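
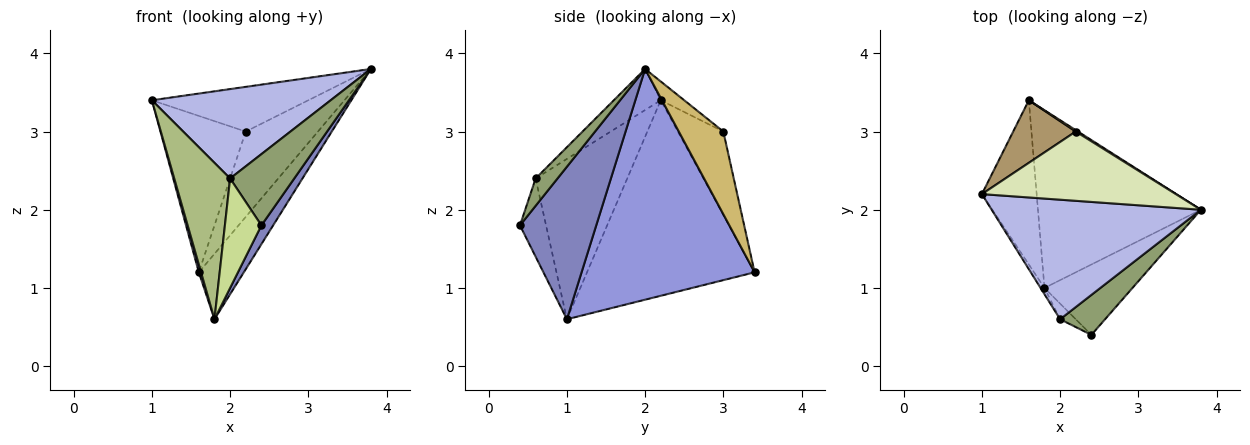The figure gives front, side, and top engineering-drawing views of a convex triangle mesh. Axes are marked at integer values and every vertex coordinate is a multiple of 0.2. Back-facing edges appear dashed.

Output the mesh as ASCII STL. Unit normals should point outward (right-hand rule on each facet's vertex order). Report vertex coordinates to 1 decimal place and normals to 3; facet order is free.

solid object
 facet normal -0.963 -0.013 -0.270
  outer loop
   vertex 1.8 1.0 0.6
   vertex 1.0 2.2 3.4
   vertex 1.6 3.4 1.2
  endloop
 endfacet
 facet normal 0.859 -0.132 -0.495
  outer loop
   vertex 1.8 1.0 0.6
   vertex 3.8 2.0 3.8
   vertex 2.4 0.4 1.8
  endloop
 endfacet
 facet normal 0.799 0.208 -0.564
  outer loop
   vertex 1.8 1.0 0.6
   vertex 1.6 3.4 1.2
   vertex 3.8 2.0 3.8
  endloop
 endfacet
 facet normal -0.155 -0.592 0.791
  outer loop
   vertex 2.0 0.6 2.4
   vertex 3.8 2.0 3.8
   vertex 1.0 2.2 3.4
  endloop
 endfacet
 facet normal 0.285 -0.836 0.469
  outer loop
   vertex 2.0 0.6 2.4
   vertex 2.4 0.4 1.8
   vertex 3.8 2.0 3.8
  endloop
 endfacet
 facet normal -0.854 -0.520 -0.021
  outer loop
   vertex 2.0 0.6 2.4
   vertex 1.0 2.2 3.4
   vertex 1.8 1.0 0.6
  endloop
 endfacet
 facet normal -0.577 -0.808 -0.115
  outer loop
   vertex 2.0 0.6 2.4
   vertex 1.8 1.0 0.6
   vertex 2.4 0.4 1.8
  endloop
 endfacet
 facet normal -0.081 0.540 0.838
  outer loop
   vertex 2.2 3.0 3.0
   vertex 1.0 2.2 3.4
   vertex 3.8 2.0 3.8
  endloop
 endfacet
 facet normal -0.444 0.832 0.333
  outer loop
   vertex 2.2 3.0 3.0
   vertex 1.6 3.4 1.2
   vertex 1.0 2.2 3.4
  endloop
 endfacet
 facet normal 0.525 0.851 0.014
  outer loop
   vertex 2.2 3.0 3.0
   vertex 3.8 2.0 3.8
   vertex 1.6 3.4 1.2
  endloop
 endfacet
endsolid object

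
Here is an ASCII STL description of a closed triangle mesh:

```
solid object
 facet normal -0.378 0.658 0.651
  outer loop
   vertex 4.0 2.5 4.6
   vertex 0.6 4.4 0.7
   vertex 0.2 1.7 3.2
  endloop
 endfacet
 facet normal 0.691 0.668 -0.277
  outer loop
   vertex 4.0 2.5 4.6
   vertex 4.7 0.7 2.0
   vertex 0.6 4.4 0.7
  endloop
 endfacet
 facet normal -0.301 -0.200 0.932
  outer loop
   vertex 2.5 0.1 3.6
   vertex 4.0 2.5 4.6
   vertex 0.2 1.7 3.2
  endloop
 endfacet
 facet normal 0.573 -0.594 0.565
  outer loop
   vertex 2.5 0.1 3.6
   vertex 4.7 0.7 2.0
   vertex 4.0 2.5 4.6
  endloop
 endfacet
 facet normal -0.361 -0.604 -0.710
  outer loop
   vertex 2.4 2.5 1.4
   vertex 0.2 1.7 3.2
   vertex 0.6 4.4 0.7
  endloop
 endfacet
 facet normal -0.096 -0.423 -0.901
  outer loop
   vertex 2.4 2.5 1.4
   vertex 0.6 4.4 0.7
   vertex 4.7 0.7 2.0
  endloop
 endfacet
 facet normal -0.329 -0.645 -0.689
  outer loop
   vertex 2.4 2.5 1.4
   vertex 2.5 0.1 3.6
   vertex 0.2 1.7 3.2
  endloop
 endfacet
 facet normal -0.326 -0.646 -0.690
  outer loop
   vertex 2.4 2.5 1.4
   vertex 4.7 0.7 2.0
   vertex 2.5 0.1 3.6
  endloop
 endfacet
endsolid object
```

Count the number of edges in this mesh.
12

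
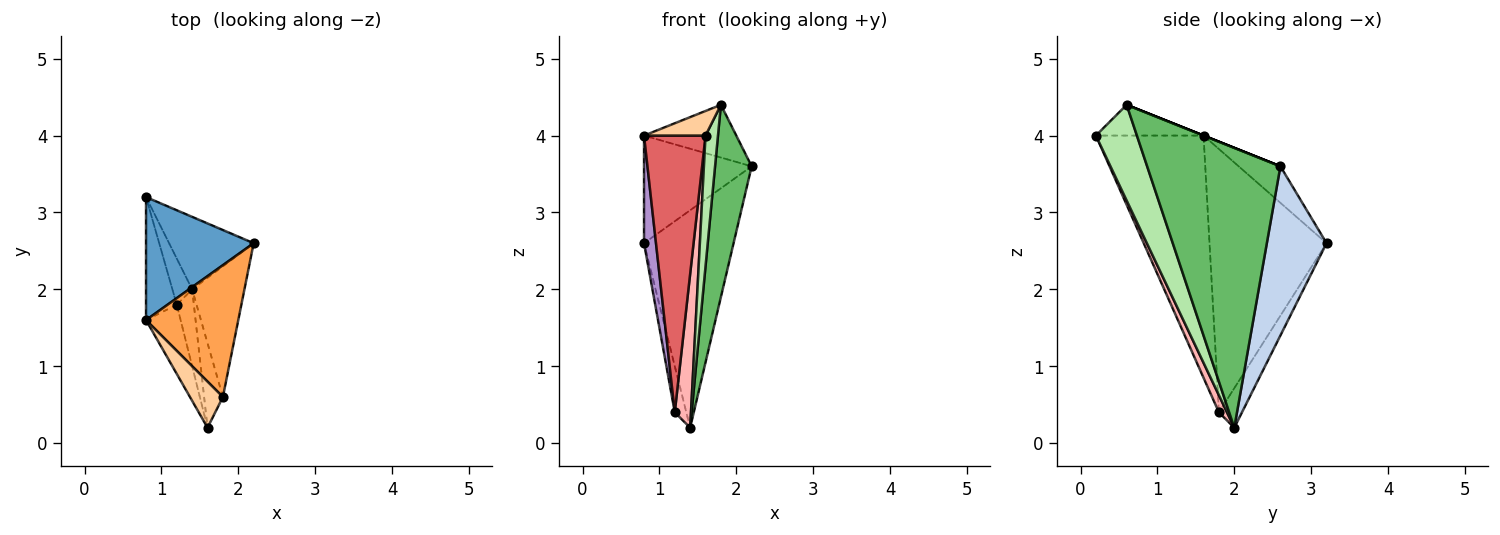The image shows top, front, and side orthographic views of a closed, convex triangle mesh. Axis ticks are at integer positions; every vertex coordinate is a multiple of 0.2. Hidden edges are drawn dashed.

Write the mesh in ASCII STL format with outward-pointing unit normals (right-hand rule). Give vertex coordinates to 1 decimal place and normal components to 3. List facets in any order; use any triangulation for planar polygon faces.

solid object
 facet normal -0.247 0.638 0.729
  outer loop
   vertex 0.8 3.2 2.6
   vertex 0.8 1.6 4.0
   vertex 2.2 2.6 3.6
  endloop
 endfacet
 facet normal 0.535 0.802 -0.267
  outer loop
   vertex 0.8 3.2 2.6
   vertex 2.2 2.6 3.6
   vertex 1.4 2.0 0.2
  endloop
 endfacet
 facet normal 0.000 0.371 0.928
  outer loop
   vertex 1.8 0.6 4.4
   vertex 2.2 2.6 3.6
   vertex 0.8 1.6 4.0
  endloop
 endfacet
 facet normal -0.636 -0.363 0.681
  outer loop
   vertex 1.8 0.6 4.4
   vertex 0.8 1.6 4.0
   vertex 1.6 0.2 4.0
  endloop
 endfacet
 facet normal 0.949 -0.261 -0.177
  outer loop
   vertex 1.8 0.6 4.4
   vertex 1.4 2.0 0.2
   vertex 2.2 2.6 3.6
  endloop
 endfacet
 facet normal 0.940 -0.285 -0.185
  outer loop
   vertex 1.8 0.6 4.4
   vertex 1.6 0.2 4.0
   vertex 1.4 2.0 0.2
  endloop
 endfacet
 facet normal -0.862 -0.492 -0.123
  outer loop
   vertex 1.2 1.8 0.4
   vertex 1.6 0.2 4.0
   vertex 0.8 1.6 4.0
  endloop
 endfacet
 facet normal 0.408 -0.816 -0.408
  outer loop
   vertex 1.2 1.8 0.4
   vertex 1.4 2.0 0.2
   vertex 1.6 0.2 4.0
  endloop
 endfacet
 facet normal -0.988 -0.101 -0.115
  outer loop
   vertex 1.2 1.8 0.4
   vertex 0.8 1.6 4.0
   vertex 0.8 3.2 2.6
  endloop
 endfacet
 facet normal -0.816 0.408 -0.408
  outer loop
   vertex 1.2 1.8 0.4
   vertex 0.8 3.2 2.6
   vertex 1.4 2.0 0.2
  endloop
 endfacet
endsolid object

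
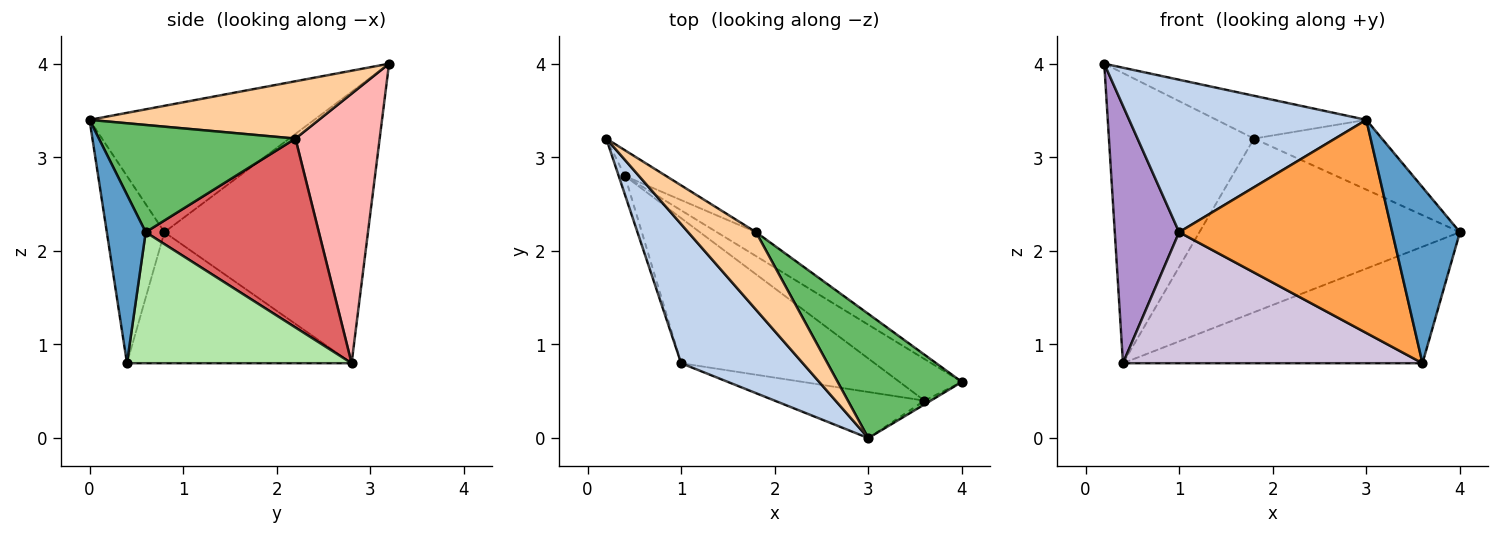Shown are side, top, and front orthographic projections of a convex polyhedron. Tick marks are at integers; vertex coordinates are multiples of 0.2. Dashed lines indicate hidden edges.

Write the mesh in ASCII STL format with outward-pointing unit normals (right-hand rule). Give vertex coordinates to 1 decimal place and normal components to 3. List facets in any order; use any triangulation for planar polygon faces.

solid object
 facet normal 0.498 -0.867 -0.018
  outer loop
   vertex 3.6 0.4 0.8
   vertex 4.0 0.6 2.2
   vertex 3.0 0.0 3.4
  endloop
 endfacet
 facet normal -0.573 -0.605 0.552
  outer loop
   vertex 1.0 0.8 2.2
   vertex 3.0 0.0 3.4
   vertex 0.2 3.2 4.0
  endloop
 endfacet
 facet normal -0.255 -0.945 -0.204
  outer loop
   vertex 1.0 0.8 2.2
   vertex 3.6 0.4 0.8
   vertex 3.0 0.0 3.4
  endloop
 endfacet
 facet normal 0.595 0.388 0.704
  outer loop
   vertex 1.8 2.2 3.2
   vertex 0.2 3.2 4.0
   vertex 3.0 0.0 3.4
  endloop
 endfacet
 facet normal 0.601 0.391 0.697
  outer loop
   vertex 1.8 2.2 3.2
   vertex 3.0 0.0 3.4
   vertex 4.0 0.6 2.2
  endloop
 endfacet
 facet normal 0.577 0.769 -0.275
  outer loop
   vertex 0.4 2.8 0.8
   vertex 4.0 0.6 2.2
   vertex 3.6 0.4 0.8
  endloop
 endfacet
 facet normal 0.550 0.827 -0.114
  outer loop
   vertex 0.4 2.8 0.8
   vertex 1.8 2.2 3.2
   vertex 4.0 0.6 2.2
  endloop
 endfacet
 facet normal 0.501 0.862 -0.076
  outer loop
   vertex 0.4 2.8 0.8
   vertex 0.2 3.2 4.0
   vertex 1.8 2.2 3.2
  endloop
 endfacet
 facet normal -0.953 -0.301 -0.022
  outer loop
   vertex 0.4 2.8 0.8
   vertex 1.0 0.8 2.2
   vertex 0.2 3.2 4.0
  endloop
 endfacet
 facet normal -0.449 -0.599 -0.663
  outer loop
   vertex 0.4 2.8 0.8
   vertex 3.6 0.4 0.8
   vertex 1.0 0.8 2.2
  endloop
 endfacet
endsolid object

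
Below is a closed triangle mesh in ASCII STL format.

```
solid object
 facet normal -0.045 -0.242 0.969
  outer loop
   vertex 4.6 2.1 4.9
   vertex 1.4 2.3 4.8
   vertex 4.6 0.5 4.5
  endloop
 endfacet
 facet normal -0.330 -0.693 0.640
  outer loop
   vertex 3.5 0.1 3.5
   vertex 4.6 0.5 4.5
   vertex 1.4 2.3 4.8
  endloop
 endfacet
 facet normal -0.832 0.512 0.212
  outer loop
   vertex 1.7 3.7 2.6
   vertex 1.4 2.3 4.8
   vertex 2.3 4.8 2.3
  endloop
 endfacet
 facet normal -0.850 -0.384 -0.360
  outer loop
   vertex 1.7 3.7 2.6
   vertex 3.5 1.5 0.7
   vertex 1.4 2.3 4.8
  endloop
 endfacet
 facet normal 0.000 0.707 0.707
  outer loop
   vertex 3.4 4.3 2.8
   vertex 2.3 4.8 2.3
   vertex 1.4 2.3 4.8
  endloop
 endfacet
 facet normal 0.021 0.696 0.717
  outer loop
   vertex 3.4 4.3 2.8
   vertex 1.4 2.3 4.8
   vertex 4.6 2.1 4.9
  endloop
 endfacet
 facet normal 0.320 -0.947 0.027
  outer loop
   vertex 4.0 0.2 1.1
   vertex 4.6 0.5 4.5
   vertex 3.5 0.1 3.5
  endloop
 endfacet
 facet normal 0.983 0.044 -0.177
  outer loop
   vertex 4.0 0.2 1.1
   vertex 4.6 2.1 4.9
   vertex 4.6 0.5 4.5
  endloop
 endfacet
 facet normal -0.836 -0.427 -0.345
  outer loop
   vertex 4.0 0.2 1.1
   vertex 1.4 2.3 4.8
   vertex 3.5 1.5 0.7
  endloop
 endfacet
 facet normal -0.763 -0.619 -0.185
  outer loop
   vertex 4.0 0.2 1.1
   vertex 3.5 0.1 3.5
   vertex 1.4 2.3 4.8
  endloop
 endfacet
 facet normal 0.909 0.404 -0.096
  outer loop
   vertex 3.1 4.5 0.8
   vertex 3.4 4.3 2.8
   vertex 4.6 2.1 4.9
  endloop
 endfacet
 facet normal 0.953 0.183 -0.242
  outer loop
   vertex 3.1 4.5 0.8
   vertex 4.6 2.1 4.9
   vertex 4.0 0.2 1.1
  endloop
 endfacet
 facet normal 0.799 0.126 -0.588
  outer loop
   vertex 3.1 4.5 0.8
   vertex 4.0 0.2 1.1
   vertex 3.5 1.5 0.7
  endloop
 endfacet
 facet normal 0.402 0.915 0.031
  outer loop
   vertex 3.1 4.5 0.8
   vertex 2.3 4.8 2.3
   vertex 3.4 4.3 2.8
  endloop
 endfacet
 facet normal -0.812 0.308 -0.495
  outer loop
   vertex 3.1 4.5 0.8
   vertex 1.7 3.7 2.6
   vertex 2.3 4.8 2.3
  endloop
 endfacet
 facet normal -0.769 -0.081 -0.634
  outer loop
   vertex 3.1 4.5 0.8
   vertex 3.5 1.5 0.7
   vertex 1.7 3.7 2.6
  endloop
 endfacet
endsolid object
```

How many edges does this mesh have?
24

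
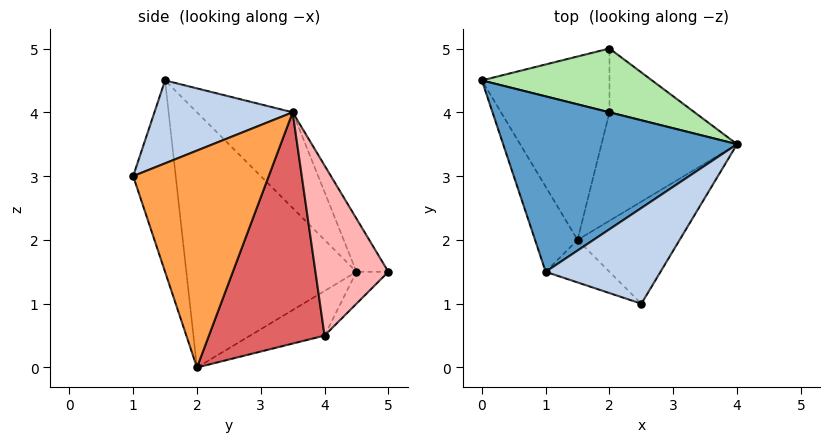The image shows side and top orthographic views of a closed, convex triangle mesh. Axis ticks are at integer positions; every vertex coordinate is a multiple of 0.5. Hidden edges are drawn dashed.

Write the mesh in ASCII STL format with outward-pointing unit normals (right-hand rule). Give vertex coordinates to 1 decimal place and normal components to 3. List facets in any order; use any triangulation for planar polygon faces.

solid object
 facet normal -0.296 0.624 0.723
  outer loop
   vertex 1.0 1.5 4.5
   vertex 4.0 3.5 4.0
   vertex 0.0 4.5 1.5
  endloop
 endfacet
 facet normal 0.485 -0.560 0.672
  outer loop
   vertex 1.0 1.5 4.5
   vertex 2.5 1.0 3.0
   vertex 4.0 3.5 4.0
  endloop
 endfacet
 facet normal 0.848 -0.349 -0.399
  outer loop
   vertex 1.5 2.0 0.0
   vertex 4.0 3.5 4.0
   vertex 2.5 1.0 3.0
  endloop
 endfacet
 facet normal -0.885 -0.442 -0.147
  outer loop
   vertex 1.5 2.0 0.0
   vertex 1.0 1.5 4.5
   vertex 0.0 4.5 1.5
  endloop
 endfacet
 facet normal -0.442 -0.885 -0.147
  outer loop
   vertex 1.5 2.0 0.0
   vertex 2.5 1.0 3.0
   vertex 1.0 1.5 4.5
  endloop
 endfacet
 facet normal -0.192 0.766 0.613
  outer loop
   vertex 2.0 5.0 1.5
   vertex 0.0 4.5 1.5
   vertex 4.0 3.5 4.0
  endloop
 endfacet
 facet normal 0.859 -0.089 -0.504
  outer loop
   vertex 2.0 4.0 0.5
   vertex 4.0 3.5 4.0
   vertex 1.5 2.0 0.0
  endloop
 endfacet
 facet normal 0.816 0.408 -0.408
  outer loop
   vertex 2.0 4.0 0.5
   vertex 2.0 5.0 1.5
   vertex 4.0 3.5 4.0
  endloop
 endfacet
 facet normal -0.362 0.310 -0.879
  outer loop
   vertex 2.0 4.0 0.5
   vertex 1.5 2.0 0.0
   vertex 0.0 4.5 1.5
  endloop
 endfacet
 facet normal -0.174 0.696 -0.696
  outer loop
   vertex 2.0 4.0 0.5
   vertex 0.0 4.5 1.5
   vertex 2.0 5.0 1.5
  endloop
 endfacet
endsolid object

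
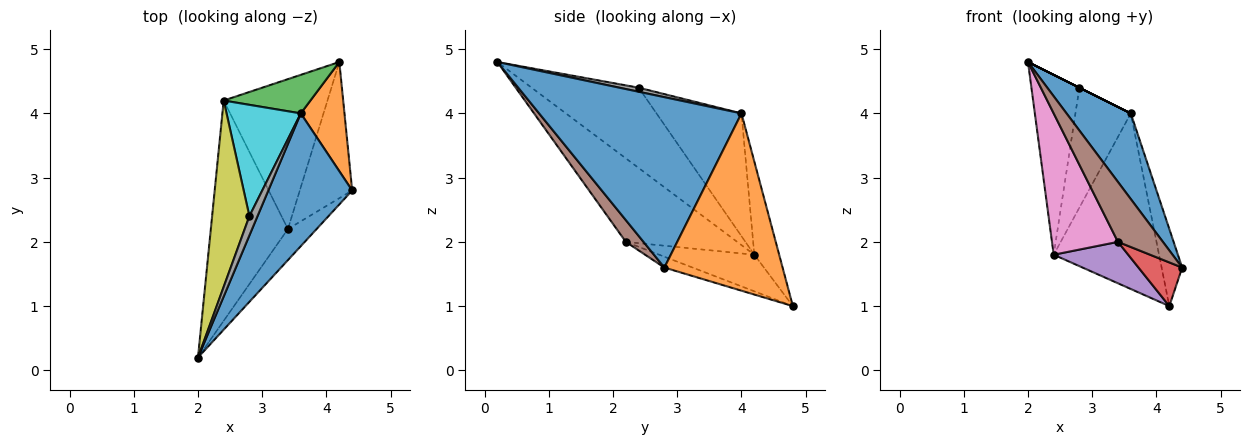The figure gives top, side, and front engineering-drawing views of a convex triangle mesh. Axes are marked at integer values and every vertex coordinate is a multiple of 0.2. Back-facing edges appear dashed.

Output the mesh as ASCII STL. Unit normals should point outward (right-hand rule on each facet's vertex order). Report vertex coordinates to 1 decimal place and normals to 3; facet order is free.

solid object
 facet normal 0.863 -0.274 0.425
  outer loop
   vertex 3.6 4.0 4.0
   vertex 2.0 0.2 4.8
   vertex 4.4 2.8 1.6
  endloop
 endfacet
 facet normal 0.957 0.167 0.236
  outer loop
   vertex 3.6 4.0 4.0
   vertex 4.4 2.8 1.6
   vertex 4.2 4.8 1.0
  endloop
 endfacet
 facet normal -0.224 0.952 0.209
  outer loop
   vertex 2.4 4.2 1.8
   vertex 3.6 4.0 4.0
   vertex 4.2 4.8 1.0
  endloop
 endfacet
 facet normal -0.194 -0.300 -0.934
  outer loop
   vertex 3.4 2.2 2.0
   vertex 4.2 4.8 1.0
   vertex 4.4 2.8 1.6
  endloop
 endfacet
 facet normal -0.322 -0.252 -0.913
  outer loop
   vertex 3.4 2.2 2.0
   vertex 2.4 4.2 1.8
   vertex 4.2 4.8 1.0
  endloop
 endfacet
 facet normal 0.329 -0.838 -0.434
  outer loop
   vertex 3.4 2.2 2.0
   vertex 4.4 2.8 1.6
   vertex 2.0 0.2 4.8
  endloop
 endfacet
 facet normal -0.674 -0.399 -0.622
  outer loop
   vertex 3.4 2.2 2.0
   vertex 2.0 0.2 4.8
   vertex 2.4 4.2 1.8
  endloop
 endfacet
 facet normal 0.447 0.000 0.894
  outer loop
   vertex 2.8 2.4 4.4
   vertex 2.0 0.2 4.8
   vertex 3.6 4.0 4.0
  endloop
 endfacet
 facet normal -0.840 0.376 0.390
  outer loop
   vertex 2.8 2.4 4.4
   vertex 2.4 4.2 1.8
   vertex 2.0 0.2 4.8
  endloop
 endfacet
 facet normal -0.748 0.487 0.452
  outer loop
   vertex 2.8 2.4 4.4
   vertex 3.6 4.0 4.0
   vertex 2.4 4.2 1.8
  endloop
 endfacet
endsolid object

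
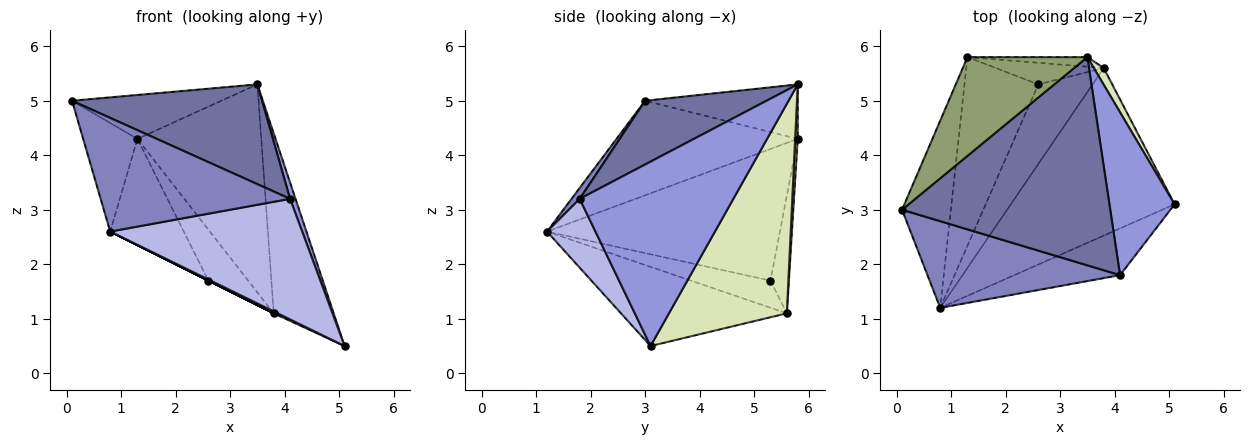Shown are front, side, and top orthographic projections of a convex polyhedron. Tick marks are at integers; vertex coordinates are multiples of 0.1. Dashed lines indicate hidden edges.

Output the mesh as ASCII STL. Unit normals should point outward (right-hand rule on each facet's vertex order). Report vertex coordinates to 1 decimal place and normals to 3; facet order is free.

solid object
 facet normal 0.266 -0.416 0.869
  outer loop
   vertex 4.1 1.8 3.2
   vertex 3.5 5.8 5.3
   vertex 0.1 3.0 5.0
  endloop
 endfacet
 facet normal 0.034 -0.795 0.606
  outer loop
   vertex 4.1 1.8 3.2
   vertex 0.1 3.0 5.0
   vertex 0.8 1.2 2.6
  endloop
 endfacet
 facet normal 0.942 -0.033 0.333
  outer loop
   vertex 4.1 1.8 3.2
   vertex 5.1 3.1 0.5
   vertex 3.5 5.8 5.3
  endloop
 endfacet
 facet normal 0.229 -0.908 -0.352
  outer loop
   vertex 4.1 1.8 3.2
   vertex 0.8 1.2 2.6
   vertex 5.1 3.1 0.5
  endloop
 endfacet
 facet normal -0.384 0.375 0.844
  outer loop
   vertex 1.3 5.8 4.3
   vertex 0.1 3.0 5.0
   vertex 3.5 5.8 5.3
  endloop
 endfacet
 facet normal -0.859 0.257 -0.443
  outer loop
   vertex 1.3 5.8 4.3
   vertex 0.8 1.2 2.6
   vertex 0.1 3.0 5.0
  endloop
 endfacet
 facet normal -0.841 0.266 -0.472
  outer loop
   vertex 1.3 5.8 4.3
   vertex 2.6 5.3 1.7
   vertex 0.8 1.2 2.6
  endloop
 endfacet
 facet normal 0.891 0.453 0.042
  outer loop
   vertex 3.8 5.6 1.1
   vertex 3.5 5.8 5.3
   vertex 5.1 3.1 0.5
  endloop
 endfacet
 facet normal -0.435 -0.010 -0.900
  outer loop
   vertex 3.8 5.6 1.1
   vertex 5.1 3.1 0.5
   vertex 0.8 1.2 2.6
  endloop
 endfacet
 facet normal -0.447 0.000 -0.894
  outer loop
   vertex 3.8 5.6 1.1
   vertex 0.8 1.2 2.6
   vertex 2.6 5.3 1.7
  endloop
 endfacet
 facet normal 0.021 0.999 -0.046
  outer loop
   vertex 3.8 5.6 1.1
   vertex 1.3 5.8 4.3
   vertex 3.5 5.8 5.3
  endloop
 endfacet
 facet normal -0.391 0.848 -0.359
  outer loop
   vertex 3.8 5.6 1.1
   vertex 2.6 5.3 1.7
   vertex 1.3 5.8 4.3
  endloop
 endfacet
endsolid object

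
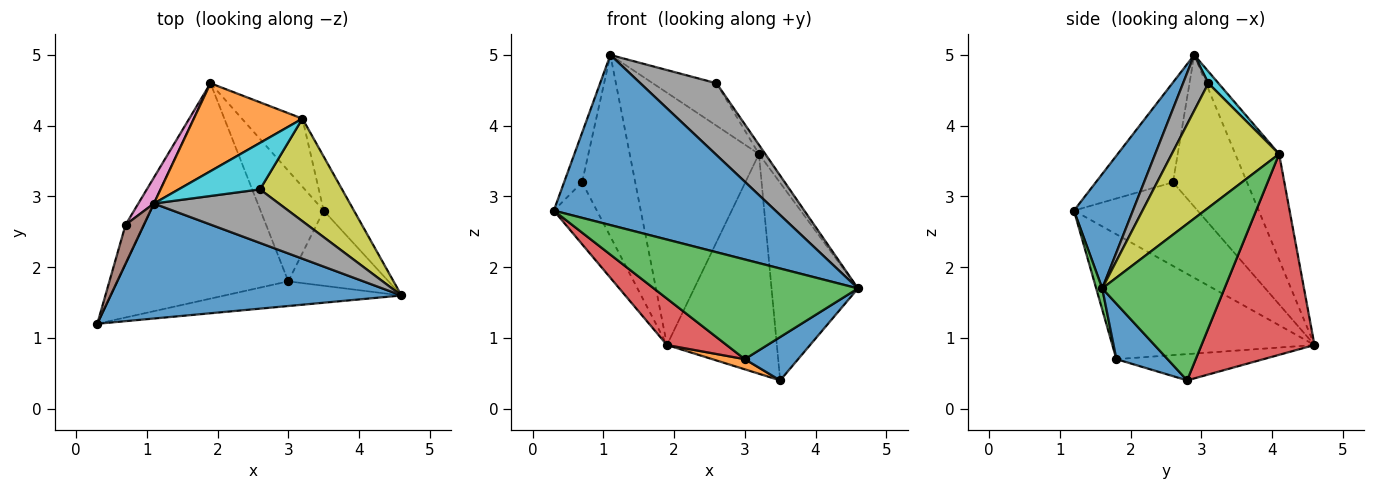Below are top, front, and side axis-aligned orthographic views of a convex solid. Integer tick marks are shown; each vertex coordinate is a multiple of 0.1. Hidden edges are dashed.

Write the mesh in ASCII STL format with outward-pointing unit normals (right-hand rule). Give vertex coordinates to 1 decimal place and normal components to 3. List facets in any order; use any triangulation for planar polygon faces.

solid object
 facet normal 0.215 -0.809 0.547
  outer loop
   vertex 1.1 2.9 5.0
   vertex 0.3 1.2 2.8
   vertex 4.6 1.6 1.7
  endloop
 endfacet
 facet normal -0.305 0.899 0.313
  outer loop
   vertex 3.2 4.1 3.6
   vertex 1.9 4.6 0.9
   vertex 1.1 2.9 5.0
  endloop
 endfacet
 facet normal 0.029 -0.970 -0.240
  outer loop
   vertex 3.0 1.8 0.7
   vertex 4.6 1.6 1.7
   vertex 0.3 1.2 2.8
  endloop
 endfacet
 facet normal -0.581 -0.171 -0.796
  outer loop
   vertex 3.0 1.8 0.7
   vertex 0.3 1.2 2.8
   vertex 1.9 4.6 0.9
  endloop
 endfacet
 facet normal -0.925 0.322 -0.202
  outer loop
   vertex 0.7 2.6 3.2
   vertex 1.9 4.6 0.9
   vertex 0.3 1.2 2.8
  endloop
 endfacet
 facet normal -0.959 0.224 0.176
  outer loop
   vertex 0.7 2.6 3.2
   vertex 0.3 1.2 2.8
   vertex 1.1 2.9 5.0
  endloop
 endfacet
 facet normal -0.810 0.581 0.083
  outer loop
   vertex 0.7 2.6 3.2
   vertex 1.1 2.9 5.0
   vertex 1.9 4.6 0.9
  endloop
 endfacet
 facet normal 0.257 -0.774 0.578
  outer loop
   vertex 2.6 3.1 4.6
   vertex 1.1 2.9 5.0
   vertex 4.6 1.6 1.7
  endloop
 endfacet
 facet normal 0.834 0.049 0.550
  outer loop
   vertex 2.6 3.1 4.6
   vertex 4.6 1.6 1.7
   vertex 3.2 4.1 3.6
  endloop
 endfacet
 facet normal 0.106 0.670 0.734
  outer loop
   vertex 2.6 3.1 4.6
   vertex 3.2 4.1 3.6
   vertex 1.1 2.9 5.0
  endloop
 endfacet
 facet normal 0.432 -0.450 -0.781
  outer loop
   vertex 3.5 2.8 0.4
   vertex 4.6 1.6 1.7
   vertex 3.0 1.8 0.7
  endloop
 endfacet
 facet normal -0.383 -0.085 -0.920
  outer loop
   vertex 3.5 2.8 0.4
   vertex 3.0 1.8 0.7
   vertex 1.9 4.6 0.9
  endloop
 endfacet
 facet normal 0.807 0.570 -0.156
  outer loop
   vertex 3.5 2.8 0.4
   vertex 3.2 4.1 3.6
   vertex 4.6 1.6 1.7
  endloop
 endfacet
 facet normal 0.701 0.681 -0.211
  outer loop
   vertex 3.5 2.8 0.4
   vertex 1.9 4.6 0.9
   vertex 3.2 4.1 3.6
  endloop
 endfacet
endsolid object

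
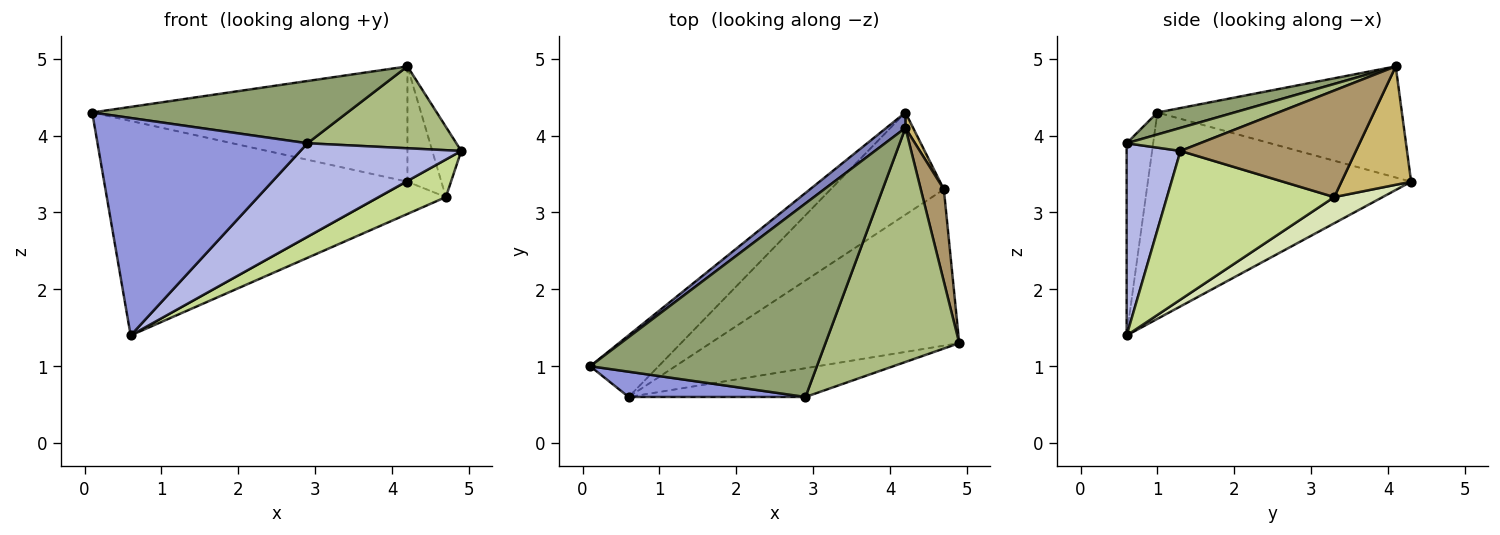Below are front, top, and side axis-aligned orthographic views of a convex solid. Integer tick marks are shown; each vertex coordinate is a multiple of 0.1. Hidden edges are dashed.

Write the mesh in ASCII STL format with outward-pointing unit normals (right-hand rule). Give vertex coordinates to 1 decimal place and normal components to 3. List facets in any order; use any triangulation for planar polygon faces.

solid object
 facet normal -0.641 0.738 -0.212
  outer loop
   vertex 0.6 0.6 1.4
   vertex 0.1 1.0 4.3
   vertex 4.2 4.3 3.4
  endloop
 endfacet
 facet normal -0.609 0.786 0.105
  outer loop
   vertex 4.2 4.1 4.9
   vertex 4.2 4.3 3.4
   vertex 0.1 1.0 4.3
  endloop
 endfacet
 facet normal -0.124 -0.986 0.114
  outer loop
   vertex 2.9 0.6 3.9
   vertex 0.1 1.0 4.3
   vertex 0.6 0.6 1.4
  endloop
 endfacet
 facet normal 0.305 -0.910 -0.280
  outer loop
   vertex 2.9 0.6 3.9
   vertex 0.6 0.6 1.4
   vertex 4.9 1.3 3.8
  endloop
 endfacet
 facet normal 0.092 -0.305 0.948
  outer loop
   vertex 2.9 0.6 3.9
   vertex 4.2 4.1 4.9
   vertex 0.1 1.0 4.3
  endloop
 endfacet
 facet normal 0.161 -0.326 0.932
  outer loop
   vertex 2.9 0.6 3.9
   vertex 4.9 1.3 3.8
   vertex 4.2 4.1 4.9
  endloop
 endfacet
 facet normal 0.502 -0.202 -0.841
  outer loop
   vertex 4.7 3.3 3.2
   vertex 4.9 1.3 3.8
   vertex 0.6 0.6 1.4
  endloop
 endfacet
 facet normal 0.215 0.294 -0.931
  outer loop
   vertex 4.7 3.3 3.2
   vertex 0.6 0.6 1.4
   vertex 4.2 4.3 3.4
  endloop
 endfacet
 facet normal 0.965 0.159 0.209
  outer loop
   vertex 4.7 3.3 3.2
   vertex 4.2 4.1 4.9
   vertex 4.9 1.3 3.8
  endloop
 endfacet
 facet normal 0.898 0.437 0.058
  outer loop
   vertex 4.7 3.3 3.2
   vertex 4.2 4.3 3.4
   vertex 4.2 4.1 4.9
  endloop
 endfacet
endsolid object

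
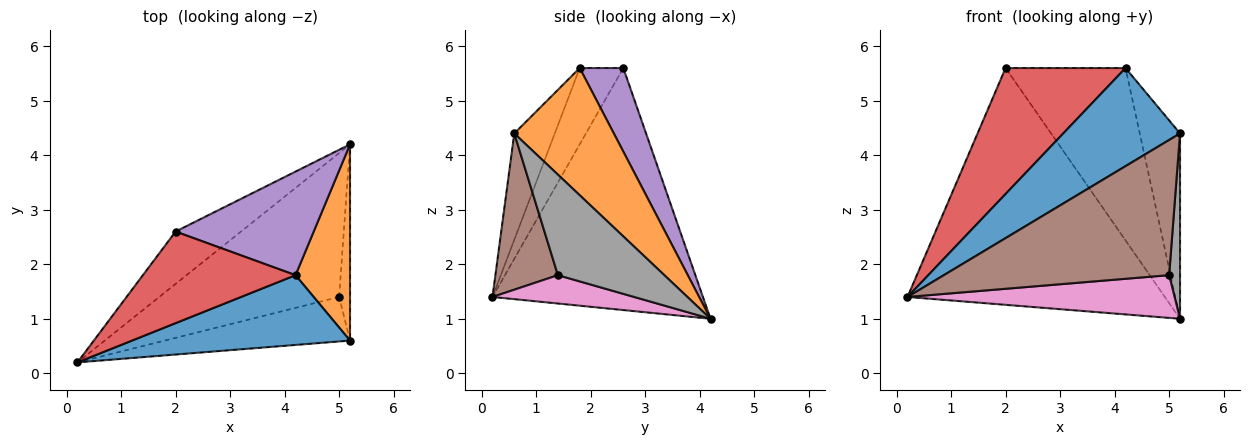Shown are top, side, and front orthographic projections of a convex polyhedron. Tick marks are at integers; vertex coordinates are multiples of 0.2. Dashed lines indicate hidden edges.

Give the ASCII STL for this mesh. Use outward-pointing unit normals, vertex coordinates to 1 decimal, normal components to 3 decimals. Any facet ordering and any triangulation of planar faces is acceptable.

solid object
 facet normal -0.272 -0.784 0.558
  outer loop
   vertex 4.2 1.8 5.6
   vertex 0.2 0.2 1.4
   vertex 5.2 0.6 4.4
  endloop
 endfacet
 facet normal 0.861 0.349 0.369
  outer loop
   vertex 4.2 1.8 5.6
   vertex 5.2 0.6 4.4
   vertex 5.2 4.2 1.0
  endloop
 endfacet
 facet normal -0.624 0.763 -0.169
  outer loop
   vertex 2.0 2.6 5.6
   vertex 5.2 4.2 1.0
   vertex 0.2 0.2 1.4
  endloop
 endfacet
 facet normal -0.282 -0.776 0.564
  outer loop
   vertex 2.0 2.6 5.6
   vertex 0.2 0.2 1.4
   vertex 4.2 1.8 5.6
  endloop
 endfacet
 facet normal 0.298 0.818 0.492
  outer loop
   vertex 2.0 2.6 5.6
   vertex 4.2 1.8 5.6
   vertex 5.2 4.2 1.0
  endloop
 endfacet
 facet normal 0.255 -0.919 -0.302
  outer loop
   vertex 5.0 1.4 1.8
   vertex 5.2 0.6 4.4
   vertex 0.2 0.2 1.4
  endloop
 endfacet
 facet normal 0.149 -0.281 -0.948
  outer loop
   vertex 5.0 1.4 1.8
   vertex 0.2 0.2 1.4
   vertex 5.2 4.2 1.0
  endloop
 endfacet
 facet normal 0.989 -0.101 -0.107
  outer loop
   vertex 5.0 1.4 1.8
   vertex 5.2 4.2 1.0
   vertex 5.2 0.6 4.4
  endloop
 endfacet
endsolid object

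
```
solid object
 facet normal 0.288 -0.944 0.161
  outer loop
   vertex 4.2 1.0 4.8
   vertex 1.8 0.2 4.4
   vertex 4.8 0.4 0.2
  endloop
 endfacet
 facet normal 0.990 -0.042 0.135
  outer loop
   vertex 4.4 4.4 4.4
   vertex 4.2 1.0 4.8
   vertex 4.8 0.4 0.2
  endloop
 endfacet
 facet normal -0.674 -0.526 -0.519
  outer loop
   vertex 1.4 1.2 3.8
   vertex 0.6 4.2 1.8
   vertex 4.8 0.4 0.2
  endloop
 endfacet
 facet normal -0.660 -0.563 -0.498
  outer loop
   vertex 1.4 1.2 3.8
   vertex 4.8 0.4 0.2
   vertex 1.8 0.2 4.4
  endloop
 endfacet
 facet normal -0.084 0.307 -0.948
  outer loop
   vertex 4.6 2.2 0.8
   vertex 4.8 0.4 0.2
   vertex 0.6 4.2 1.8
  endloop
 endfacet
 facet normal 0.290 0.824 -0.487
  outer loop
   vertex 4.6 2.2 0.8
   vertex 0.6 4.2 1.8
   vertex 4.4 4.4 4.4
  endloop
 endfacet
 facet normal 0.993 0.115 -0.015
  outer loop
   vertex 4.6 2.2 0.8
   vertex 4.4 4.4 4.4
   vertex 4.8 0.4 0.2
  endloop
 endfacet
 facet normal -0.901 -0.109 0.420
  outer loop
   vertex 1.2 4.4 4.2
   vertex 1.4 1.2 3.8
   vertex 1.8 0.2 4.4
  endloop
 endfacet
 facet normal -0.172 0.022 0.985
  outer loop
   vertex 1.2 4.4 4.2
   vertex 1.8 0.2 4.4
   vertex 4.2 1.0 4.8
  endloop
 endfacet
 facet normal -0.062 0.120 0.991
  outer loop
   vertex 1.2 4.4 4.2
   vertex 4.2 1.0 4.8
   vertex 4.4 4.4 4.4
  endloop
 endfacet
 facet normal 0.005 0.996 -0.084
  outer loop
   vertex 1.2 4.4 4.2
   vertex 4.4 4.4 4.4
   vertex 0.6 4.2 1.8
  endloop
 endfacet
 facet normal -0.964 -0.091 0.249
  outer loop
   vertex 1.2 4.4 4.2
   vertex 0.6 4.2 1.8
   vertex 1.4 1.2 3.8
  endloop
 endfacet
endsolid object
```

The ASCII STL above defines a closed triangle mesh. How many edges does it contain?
18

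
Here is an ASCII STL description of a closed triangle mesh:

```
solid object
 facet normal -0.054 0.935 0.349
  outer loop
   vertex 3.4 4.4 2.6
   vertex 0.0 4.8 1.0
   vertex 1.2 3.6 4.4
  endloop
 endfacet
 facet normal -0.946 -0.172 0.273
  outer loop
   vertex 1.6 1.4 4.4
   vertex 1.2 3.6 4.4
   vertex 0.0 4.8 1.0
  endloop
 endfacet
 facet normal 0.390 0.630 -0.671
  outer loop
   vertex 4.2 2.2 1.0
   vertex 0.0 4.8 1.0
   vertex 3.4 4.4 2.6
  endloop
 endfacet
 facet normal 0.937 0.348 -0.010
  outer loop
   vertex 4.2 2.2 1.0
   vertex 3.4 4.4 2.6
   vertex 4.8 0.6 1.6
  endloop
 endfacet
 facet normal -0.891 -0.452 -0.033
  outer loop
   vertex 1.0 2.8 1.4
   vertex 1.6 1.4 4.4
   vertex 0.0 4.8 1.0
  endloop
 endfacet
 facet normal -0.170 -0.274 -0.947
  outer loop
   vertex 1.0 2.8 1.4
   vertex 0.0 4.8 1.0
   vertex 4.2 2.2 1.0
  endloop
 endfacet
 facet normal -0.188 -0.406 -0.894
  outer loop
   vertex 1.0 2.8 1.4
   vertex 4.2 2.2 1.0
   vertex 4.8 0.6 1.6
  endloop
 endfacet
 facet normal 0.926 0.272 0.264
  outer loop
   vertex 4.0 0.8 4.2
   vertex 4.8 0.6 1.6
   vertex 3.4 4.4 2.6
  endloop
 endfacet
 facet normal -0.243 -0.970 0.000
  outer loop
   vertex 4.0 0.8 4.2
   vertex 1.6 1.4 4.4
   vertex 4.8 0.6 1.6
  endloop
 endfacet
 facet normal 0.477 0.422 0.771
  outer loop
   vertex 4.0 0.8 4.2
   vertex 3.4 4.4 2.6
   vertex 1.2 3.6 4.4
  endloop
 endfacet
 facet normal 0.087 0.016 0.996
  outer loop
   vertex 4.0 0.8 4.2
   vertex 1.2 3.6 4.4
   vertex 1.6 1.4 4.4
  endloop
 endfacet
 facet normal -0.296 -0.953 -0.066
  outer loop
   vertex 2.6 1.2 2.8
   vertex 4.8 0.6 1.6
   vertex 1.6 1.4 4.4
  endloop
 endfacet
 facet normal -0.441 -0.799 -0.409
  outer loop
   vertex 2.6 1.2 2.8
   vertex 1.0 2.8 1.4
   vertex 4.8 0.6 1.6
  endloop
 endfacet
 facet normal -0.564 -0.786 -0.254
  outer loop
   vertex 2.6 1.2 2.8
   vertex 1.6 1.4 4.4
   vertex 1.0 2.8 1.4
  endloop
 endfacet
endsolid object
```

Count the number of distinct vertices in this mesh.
9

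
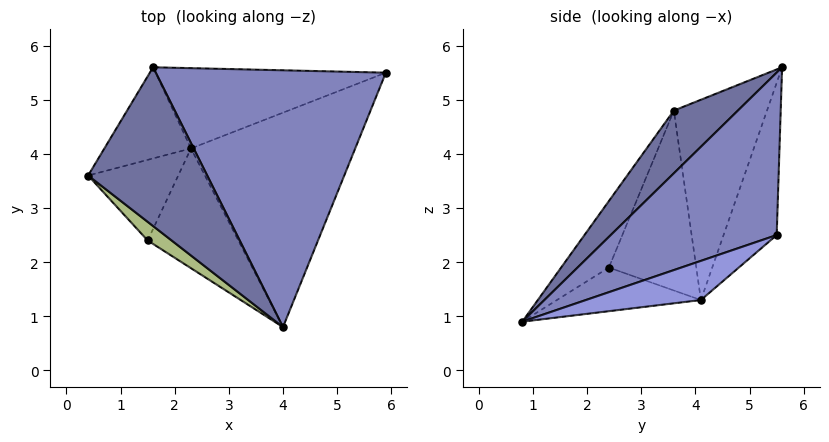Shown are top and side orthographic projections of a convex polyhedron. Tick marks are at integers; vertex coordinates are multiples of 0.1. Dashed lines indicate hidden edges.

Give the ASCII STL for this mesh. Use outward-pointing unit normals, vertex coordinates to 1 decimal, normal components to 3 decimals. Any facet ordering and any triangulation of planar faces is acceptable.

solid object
 facet normal 0.394 -0.535 0.747
  outer loop
   vertex 1.6 5.6 5.6
   vertex 0.4 3.6 4.8
   vertex 4.0 0.8 0.9
  endloop
 endfacet
 facet normal 0.514 -0.455 0.727
  outer loop
   vertex 1.6 5.6 5.6
   vertex 4.0 0.8 0.9
   vertex 5.9 5.5 2.5
  endloop
 endfacet
 facet normal 0.226 0.231 -0.946
  outer loop
   vertex 2.3 4.1 1.3
   vertex 5.9 5.5 2.5
   vertex 4.0 0.8 0.9
  endloop
 endfacet
 facet normal -0.749 0.579 -0.324
  outer loop
   vertex 2.3 4.1 1.3
   vertex 0.4 3.6 4.8
   vertex 1.6 5.6 5.6
  endloop
 endfacet
 facet normal -0.234 0.905 -0.354
  outer loop
   vertex 2.3 4.1 1.3
   vertex 1.6 5.6 5.6
   vertex 5.9 5.5 2.5
  endloop
 endfacet
 facet normal -0.481 -0.860 0.173
  outer loop
   vertex 1.5 2.4 1.9
   vertex 4.0 0.8 0.9
   vertex 0.4 3.6 4.8
  endloop
 endfacet
 facet normal -0.865 0.254 -0.433
  outer loop
   vertex 1.5 2.4 1.9
   vertex 0.4 3.6 4.8
   vertex 2.3 4.1 1.3
  endloop
 endfacet
 facet normal -0.431 -0.113 -0.895
  outer loop
   vertex 1.5 2.4 1.9
   vertex 2.3 4.1 1.3
   vertex 4.0 0.8 0.9
  endloop
 endfacet
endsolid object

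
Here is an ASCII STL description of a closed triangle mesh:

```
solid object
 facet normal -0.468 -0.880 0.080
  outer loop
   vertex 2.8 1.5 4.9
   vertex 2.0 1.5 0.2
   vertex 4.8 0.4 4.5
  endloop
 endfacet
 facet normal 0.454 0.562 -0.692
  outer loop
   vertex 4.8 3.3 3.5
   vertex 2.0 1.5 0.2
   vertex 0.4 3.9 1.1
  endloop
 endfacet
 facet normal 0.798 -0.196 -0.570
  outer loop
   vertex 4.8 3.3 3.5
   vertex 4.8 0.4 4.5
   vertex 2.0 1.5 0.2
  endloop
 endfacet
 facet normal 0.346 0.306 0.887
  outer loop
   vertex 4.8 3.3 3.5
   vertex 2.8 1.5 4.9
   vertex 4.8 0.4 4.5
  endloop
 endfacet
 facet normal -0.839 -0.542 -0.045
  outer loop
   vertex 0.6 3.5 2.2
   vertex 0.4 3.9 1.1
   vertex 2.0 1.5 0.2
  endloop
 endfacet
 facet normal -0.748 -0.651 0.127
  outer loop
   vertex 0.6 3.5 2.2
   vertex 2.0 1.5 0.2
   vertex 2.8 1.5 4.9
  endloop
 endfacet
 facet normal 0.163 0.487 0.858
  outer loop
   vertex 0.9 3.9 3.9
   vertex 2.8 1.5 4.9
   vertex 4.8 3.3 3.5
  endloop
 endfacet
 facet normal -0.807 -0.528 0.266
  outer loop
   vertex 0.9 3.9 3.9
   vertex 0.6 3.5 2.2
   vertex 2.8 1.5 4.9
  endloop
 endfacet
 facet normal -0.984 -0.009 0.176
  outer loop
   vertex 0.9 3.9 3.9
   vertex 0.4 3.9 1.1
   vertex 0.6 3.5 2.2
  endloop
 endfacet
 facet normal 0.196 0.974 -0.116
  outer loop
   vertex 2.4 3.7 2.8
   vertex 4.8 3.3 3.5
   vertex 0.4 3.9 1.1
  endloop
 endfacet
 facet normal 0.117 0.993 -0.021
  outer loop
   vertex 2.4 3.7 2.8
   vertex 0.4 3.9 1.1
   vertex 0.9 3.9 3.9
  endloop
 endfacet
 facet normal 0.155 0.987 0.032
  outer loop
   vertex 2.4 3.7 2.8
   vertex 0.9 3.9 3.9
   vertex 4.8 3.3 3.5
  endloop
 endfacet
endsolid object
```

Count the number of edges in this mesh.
18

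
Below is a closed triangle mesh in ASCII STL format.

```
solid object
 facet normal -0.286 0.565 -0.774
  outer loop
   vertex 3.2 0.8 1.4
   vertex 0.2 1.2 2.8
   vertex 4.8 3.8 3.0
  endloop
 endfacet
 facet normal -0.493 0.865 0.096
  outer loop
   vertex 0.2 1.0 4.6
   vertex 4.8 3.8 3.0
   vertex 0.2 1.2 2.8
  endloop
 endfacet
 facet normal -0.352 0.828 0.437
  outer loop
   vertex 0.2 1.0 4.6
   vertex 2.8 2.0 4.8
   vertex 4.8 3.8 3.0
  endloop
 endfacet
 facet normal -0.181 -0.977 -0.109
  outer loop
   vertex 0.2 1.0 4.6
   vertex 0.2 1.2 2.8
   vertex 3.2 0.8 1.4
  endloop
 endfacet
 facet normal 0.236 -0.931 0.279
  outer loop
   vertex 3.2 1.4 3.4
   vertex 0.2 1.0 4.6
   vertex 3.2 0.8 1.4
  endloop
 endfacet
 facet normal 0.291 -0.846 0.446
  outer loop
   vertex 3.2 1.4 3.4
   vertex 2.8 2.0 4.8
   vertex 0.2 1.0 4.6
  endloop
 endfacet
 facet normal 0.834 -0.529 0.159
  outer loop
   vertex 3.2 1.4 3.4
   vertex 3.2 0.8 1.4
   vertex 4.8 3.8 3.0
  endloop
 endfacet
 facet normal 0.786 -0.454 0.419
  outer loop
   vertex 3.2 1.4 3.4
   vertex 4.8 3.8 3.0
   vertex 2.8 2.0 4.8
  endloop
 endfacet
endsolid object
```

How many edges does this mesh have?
12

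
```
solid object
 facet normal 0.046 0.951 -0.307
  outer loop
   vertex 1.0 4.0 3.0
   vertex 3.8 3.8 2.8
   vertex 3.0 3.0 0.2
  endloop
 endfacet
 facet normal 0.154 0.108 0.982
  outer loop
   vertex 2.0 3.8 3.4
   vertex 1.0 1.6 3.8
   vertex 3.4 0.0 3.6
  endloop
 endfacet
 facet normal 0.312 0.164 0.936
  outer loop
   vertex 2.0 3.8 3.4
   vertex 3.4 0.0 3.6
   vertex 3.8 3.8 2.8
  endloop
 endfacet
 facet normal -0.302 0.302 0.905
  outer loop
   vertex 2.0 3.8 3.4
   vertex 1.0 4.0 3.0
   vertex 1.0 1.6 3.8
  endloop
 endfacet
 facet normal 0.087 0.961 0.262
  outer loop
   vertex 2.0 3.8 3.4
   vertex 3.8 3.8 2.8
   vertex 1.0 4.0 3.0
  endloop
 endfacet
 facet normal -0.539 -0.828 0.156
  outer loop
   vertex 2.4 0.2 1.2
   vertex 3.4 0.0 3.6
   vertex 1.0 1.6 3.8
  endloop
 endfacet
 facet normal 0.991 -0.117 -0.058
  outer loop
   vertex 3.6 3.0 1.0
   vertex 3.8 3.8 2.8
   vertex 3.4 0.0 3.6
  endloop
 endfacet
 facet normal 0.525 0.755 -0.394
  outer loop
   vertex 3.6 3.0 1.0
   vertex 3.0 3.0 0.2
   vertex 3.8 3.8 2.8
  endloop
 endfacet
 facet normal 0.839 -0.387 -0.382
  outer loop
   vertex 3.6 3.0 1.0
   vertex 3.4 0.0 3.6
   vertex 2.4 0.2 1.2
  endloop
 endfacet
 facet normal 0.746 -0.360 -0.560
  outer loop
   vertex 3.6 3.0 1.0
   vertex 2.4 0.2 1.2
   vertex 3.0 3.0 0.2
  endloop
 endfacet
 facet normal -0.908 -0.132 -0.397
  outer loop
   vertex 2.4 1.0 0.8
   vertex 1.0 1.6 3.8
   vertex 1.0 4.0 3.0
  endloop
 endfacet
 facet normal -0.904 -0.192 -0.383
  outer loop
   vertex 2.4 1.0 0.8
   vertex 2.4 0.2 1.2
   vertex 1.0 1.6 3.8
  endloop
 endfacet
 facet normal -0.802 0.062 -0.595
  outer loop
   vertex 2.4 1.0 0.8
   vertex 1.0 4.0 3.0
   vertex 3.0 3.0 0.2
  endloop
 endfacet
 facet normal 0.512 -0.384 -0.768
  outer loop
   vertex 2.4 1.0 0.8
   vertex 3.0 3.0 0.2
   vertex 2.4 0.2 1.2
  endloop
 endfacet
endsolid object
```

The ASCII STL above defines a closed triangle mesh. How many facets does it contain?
14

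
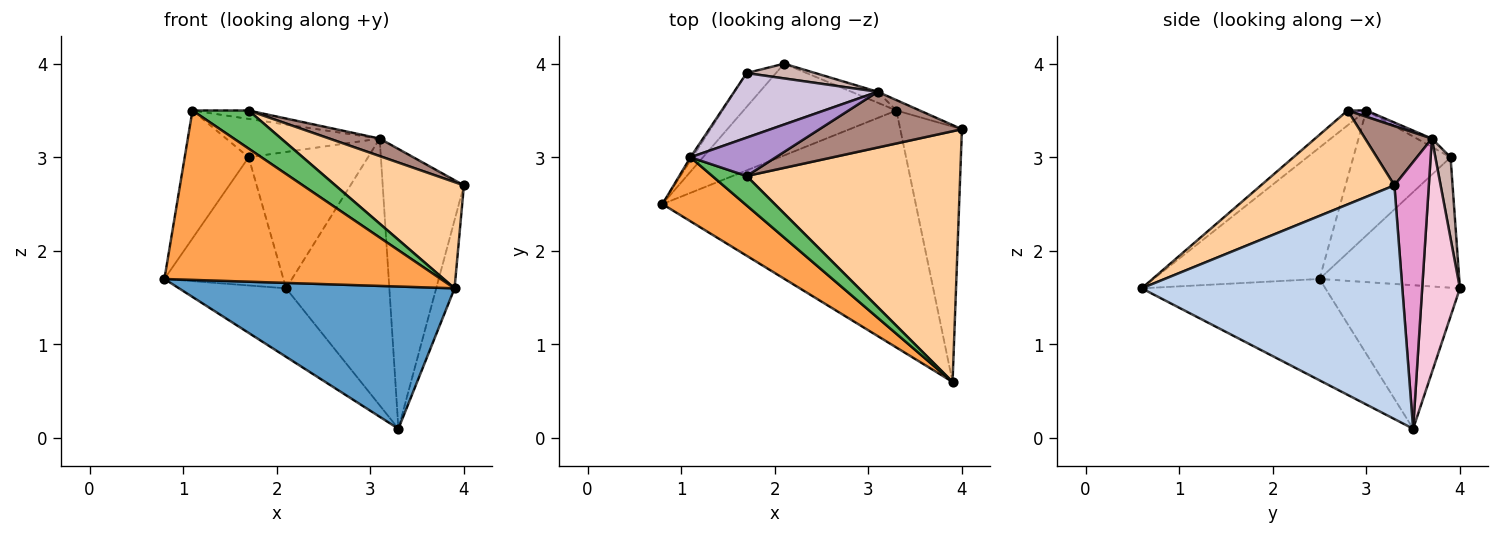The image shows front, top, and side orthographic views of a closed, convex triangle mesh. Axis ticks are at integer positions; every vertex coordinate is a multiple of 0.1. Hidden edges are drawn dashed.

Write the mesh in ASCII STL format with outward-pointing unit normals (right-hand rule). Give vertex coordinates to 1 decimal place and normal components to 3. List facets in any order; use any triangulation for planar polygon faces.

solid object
 facet normal -0.324 -0.487 -0.811
  outer loop
   vertex 3.3 3.5 0.1
   vertex 3.9 0.6 1.6
   vertex 0.8 2.5 1.7
  endloop
 endfacet
 facet normal 0.965 0.068 -0.254
  outer loop
   vertex 3.3 3.5 0.1
   vertex 4.0 3.3 2.7
   vertex 3.9 0.6 1.6
  endloop
 endfacet
 facet normal -0.490 -0.816 0.308
  outer loop
   vertex 1.1 3.0 3.5
   vertex 0.8 2.5 1.7
   vertex 3.9 0.6 1.6
  endloop
 endfacet
 facet normal 0.375 -0.362 0.853
  outer loop
   vertex 1.7 2.8 3.5
   vertex 3.9 0.6 1.6
   vertex 4.0 3.3 2.7
  endloop
 endfacet
 facet normal -0.255 -0.765 0.591
  outer loop
   vertex 1.7 2.8 3.5
   vertex 1.1 3.0 3.5
   vertex 3.9 0.6 1.6
  endloop
 endfacet
 facet normal -0.835 0.549 -0.013
  outer loop
   vertex 1.7 3.9 3.0
   vertex 0.8 2.5 1.7
   vertex 1.1 3.0 3.5
  endloop
 endfacet
 facet normal -0.601 0.478 -0.640
  outer loop
   vertex 2.1 4.0 1.6
   vertex 3.3 3.5 0.1
   vertex 0.8 2.5 1.7
  endloop
 endfacet
 facet normal -0.750 0.639 -0.169
  outer loop
   vertex 2.1 4.0 1.6
   vertex 0.8 2.5 1.7
   vertex 1.7 3.9 3.0
  endloop
 endfacet
 facet normal 0.071 0.214 0.974
  outer loop
   vertex 3.1 3.7 3.2
   vertex 1.1 3.0 3.5
   vertex 1.7 2.8 3.5
  endloop
 endfacet
 facet normal -0.050 0.510 0.859
  outer loop
   vertex 3.1 3.7 3.2
   vertex 1.7 3.9 3.0
   vertex 1.1 3.0 3.5
  endloop
 endfacet
 facet normal 0.369 -0.278 0.887
  outer loop
   vertex 3.1 3.7 3.2
   vertex 1.7 2.8 3.5
   vertex 4.0 3.3 2.7
  endloop
 endfacet
 facet normal 0.126 0.986 0.106
  outer loop
   vertex 3.1 3.7 3.2
   vertex 2.1 4.0 1.6
   vertex 1.7 3.9 3.0
  endloop
 endfacet
 facet normal 0.390 0.920 -0.034
  outer loop
   vertex 3.1 3.7 3.2
   vertex 4.0 3.3 2.7
   vertex 3.3 3.5 0.1
  endloop
 endfacet
 facet normal 0.343 0.939 -0.038
  outer loop
   vertex 3.1 3.7 3.2
   vertex 3.3 3.5 0.1
   vertex 2.1 4.0 1.6
  endloop
 endfacet
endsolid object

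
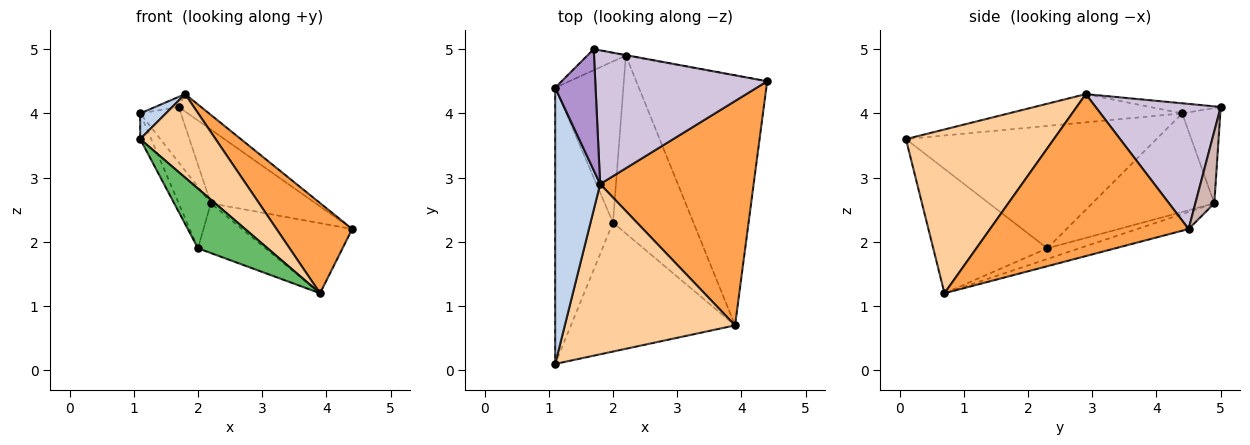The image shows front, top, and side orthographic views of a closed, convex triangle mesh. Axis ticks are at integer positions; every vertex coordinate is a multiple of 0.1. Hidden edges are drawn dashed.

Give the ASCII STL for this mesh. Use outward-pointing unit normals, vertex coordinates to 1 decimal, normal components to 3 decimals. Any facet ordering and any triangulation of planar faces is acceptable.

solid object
 facet normal -0.125 0.268 -0.955
  outer loop
   vertex 2.2 4.9 2.6
   vertex 4.4 4.5 2.2
   vertex 3.9 0.7 1.2
  endloop
 endfacet
 facet normal -0.530 -0.079 0.844
  outer loop
   vertex 1.8 2.9 4.3
   vertex 1.1 4.4 4.0
   vertex 1.1 0.1 3.6
  endloop
 endfacet
 facet normal 0.700 -0.267 0.663
  outer loop
   vertex 1.8 2.9 4.3
   vertex 3.9 0.7 1.2
   vertex 4.4 4.5 2.2
  endloop
 endfacet
 facet normal 0.654 -0.333 0.679
  outer loop
   vertex 1.8 2.9 4.3
   vertex 1.1 0.1 3.6
   vertex 3.9 0.7 1.2
  endloop
 endfacet
 facet normal -0.567 -0.346 -0.748
  outer loop
   vertex 2.0 2.3 1.9
   vertex 3.9 0.7 1.2
   vertex 1.1 0.1 3.6
  endloop
 endfacet
 facet normal -0.127 0.267 -0.955
  outer loop
   vertex 2.0 2.3 1.9
   vertex 2.2 4.9 2.6
   vertex 3.9 0.7 1.2
  endloop
 endfacet
 facet normal -0.903 0.040 -0.427
  outer loop
   vertex 2.0 2.3 1.9
   vertex 1.1 0.1 3.6
   vertex 1.1 4.4 4.0
  endloop
 endfacet
 facet normal -0.804 0.212 -0.556
  outer loop
   vertex 2.0 2.3 1.9
   vertex 1.1 4.4 4.0
   vertex 2.2 4.9 2.6
  endloop
 endfacet
 facet normal -0.242 0.081 0.967
  outer loop
   vertex 1.7 5.0 4.1
   vertex 1.1 4.4 4.0
   vertex 1.8 2.9 4.3
  endloop
 endfacet
 facet normal 0.585 0.104 0.804
  outer loop
   vertex 1.7 5.0 4.1
   vertex 1.8 2.9 4.3
   vertex 4.4 4.5 2.2
  endloop
 endfacet
 facet normal -0.659 0.703 -0.267
  outer loop
   vertex 1.7 5.0 4.1
   vertex 2.2 4.9 2.6
   vertex 1.1 4.4 4.0
  endloop
 endfacet
 facet normal 0.178 0.984 -0.006
  outer loop
   vertex 1.7 5.0 4.1
   vertex 4.4 4.5 2.2
   vertex 2.2 4.9 2.6
  endloop
 endfacet
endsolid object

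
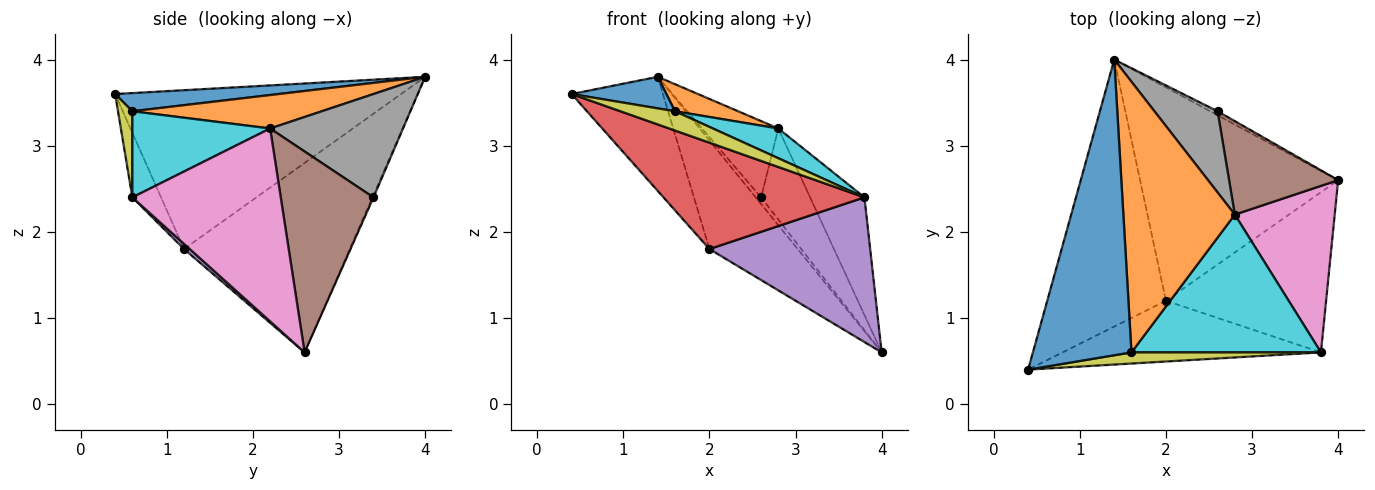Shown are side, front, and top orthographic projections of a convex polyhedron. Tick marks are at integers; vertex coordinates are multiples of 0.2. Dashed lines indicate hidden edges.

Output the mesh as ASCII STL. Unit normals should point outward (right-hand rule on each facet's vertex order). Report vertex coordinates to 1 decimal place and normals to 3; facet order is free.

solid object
 facet normal -0.169 0.845 -0.507
  outer loop
   vertex 2.6 3.4 2.4
   vertex 4.0 2.6 0.6
   vertex 1.4 4.0 3.8
  endloop
 endfacet
 facet normal -0.776 0.248 -0.580
  outer loop
   vertex 2.0 1.2 1.8
   vertex 0.4 0.4 3.6
   vertex 1.4 4.0 3.8
  endloop
 endfacet
 facet normal -0.649 0.345 -0.678
  outer loop
   vertex 2.0 1.2 1.8
   vertex 1.4 4.0 3.8
   vertex 4.0 2.6 0.6
  endloop
 endfacet
 facet normal -0.123 -0.862 -0.492
  outer loop
   vertex 2.0 1.2 1.8
   vertex 3.8 0.6 2.4
   vertex 0.4 0.4 3.6
  endloop
 endfacet
 facet normal 0.024 -0.670 -0.742
  outer loop
   vertex 2.0 1.2 1.8
   vertex 4.0 2.6 0.6
   vertex 3.8 0.6 2.4
  endloop
 endfacet
 facet normal 0.797 0.421 0.433
  outer loop
   vertex 2.8 2.2 3.2
   vertex 4.0 2.6 0.6
   vertex 2.6 3.4 2.4
  endloop
 endfacet
 facet normal 0.844 0.309 0.437
  outer loop
   vertex 2.8 2.2 3.2
   vertex 3.8 0.6 2.4
   vertex 4.0 2.6 0.6
  endloop
 endfacet
 facet normal 0.766 0.440 0.468
  outer loop
   vertex 2.8 2.2 3.2
   vertex 2.6 3.4 2.4
   vertex 1.4 4.0 3.8
  endloop
 endfacet
 facet normal 0.222 -0.844 0.489
  outer loop
   vertex 1.6 0.6 3.4
   vertex 0.4 0.4 3.6
   vertex 3.8 0.6 2.4
  endloop
 endfacet
 facet normal 0.406 -0.193 0.893
  outer loop
   vertex 1.6 0.6 3.4
   vertex 3.8 0.6 2.4
   vertex 2.8 2.2 3.2
  endloop
 endfacet
 facet normal 0.180 -0.104 0.978
  outer loop
   vertex 1.6 0.6 3.4
   vertex 1.4 4.0 3.8
   vertex 0.4 0.4 3.6
  endloop
 endfacet
 facet normal 0.286 -0.095 0.953
  outer loop
   vertex 1.6 0.6 3.4
   vertex 2.8 2.2 3.2
   vertex 1.4 4.0 3.8
  endloop
 endfacet
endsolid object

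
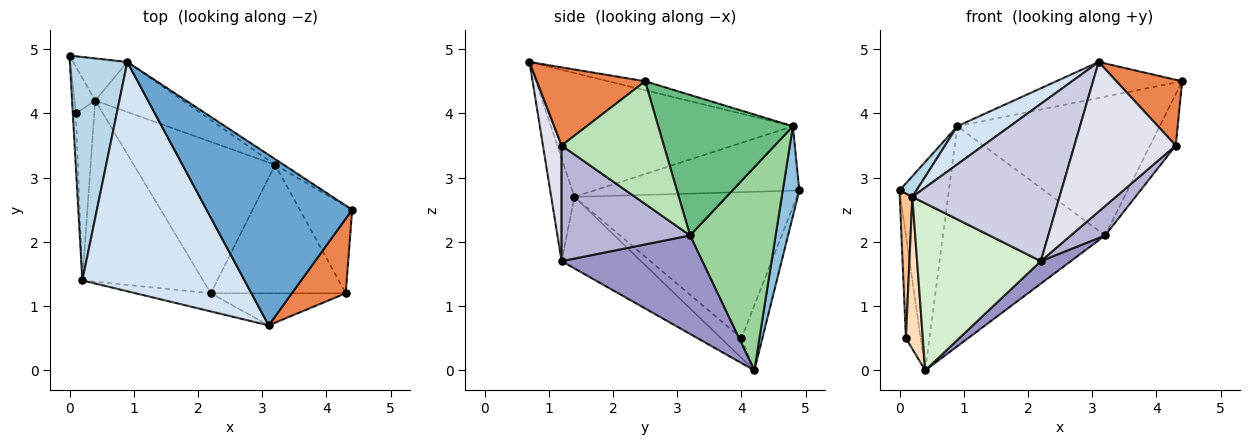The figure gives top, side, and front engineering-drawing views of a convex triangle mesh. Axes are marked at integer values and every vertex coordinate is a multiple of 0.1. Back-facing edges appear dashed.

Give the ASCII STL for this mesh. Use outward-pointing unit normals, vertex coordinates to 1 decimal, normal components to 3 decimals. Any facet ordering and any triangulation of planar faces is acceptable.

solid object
 facet normal -0.060 0.206 0.977
  outer loop
   vertex 0.9 4.8 3.8
   vertex 3.1 0.7 4.8
   vertex 4.4 2.5 4.5
  endloop
 endfacet
 facet normal 0.312 0.931 -0.188
  outer loop
   vertex 0.9 4.8 3.8
   vertex 0.4 4.2 0.0
   vertex 0.0 4.9 2.8
  endloop
 endfacet
 facet normal -0.745 -0.062 0.664
  outer loop
   vertex 0.9 4.8 3.8
   vertex 0.0 4.9 2.8
   vertex 0.2 1.4 2.7
  endloop
 endfacet
 facet normal -0.602 -0.131 0.788
  outer loop
   vertex 0.9 4.8 3.8
   vertex 0.2 1.4 2.7
   vertex 3.1 0.7 4.8
  endloop
 endfacet
 facet normal 0.736 -0.447 0.508
  outer loop
   vertex 4.3 1.2 3.5
   vertex 4.4 2.5 4.5
   vertex 3.1 0.7 4.8
  endloop
 endfacet
 facet normal -0.792 0.557 -0.252
  outer loop
   vertex 0.1 4.0 0.5
   vertex 0.0 4.9 2.8
   vertex 0.4 4.2 0.0
  endloop
 endfacet
 facet normal -0.998 -0.056 -0.021
  outer loop
   vertex 0.1 4.0 0.5
   vertex 0.2 1.4 2.7
   vertex 0.0 4.9 2.8
  endloop
 endfacet
 facet normal -0.627 -0.517 -0.583
  outer loop
   vertex 0.1 4.0 0.5
   vertex 0.4 4.2 0.0
   vertex 0.2 1.4 2.7
  endloop
 endfacet
 facet normal 0.554 0.832 -0.034
  outer loop
   vertex 3.2 3.2 2.1
   vertex 0.9 4.8 3.8
   vertex 4.4 2.5 4.5
  endloop
 endfacet
 facet normal 0.458 0.867 -0.197
  outer loop
   vertex 3.2 3.2 2.1
   vertex 0.4 4.2 0.0
   vertex 0.9 4.8 3.8
  endloop
 endfacet
 facet normal 0.896 0.225 -0.382
  outer loop
   vertex 3.2 3.2 2.1
   vertex 4.4 2.5 4.5
   vertex 4.3 1.2 3.5
  endloop
 endfacet
 facet normal -0.399 -0.621 -0.674
  outer loop
   vertex 2.2 1.2 1.7
   vertex 0.2 1.4 2.7
   vertex 0.4 4.2 0.0
  endloop
 endfacet
 facet normal 0.568 -0.121 -0.814
  outer loop
   vertex 2.2 1.2 1.7
   vertex 0.4 4.2 0.0
   vertex 3.2 3.2 2.1
  endloop
 endfacet
 facet normal 0.641 -0.171 -0.748
  outer loop
   vertex 2.2 1.2 1.7
   vertex 3.2 3.2 2.1
   vertex 4.3 1.2 3.5
  endloop
 endfacet
 facet normal -0.155 -0.981 -0.113
  outer loop
   vertex 2.2 1.2 1.7
   vertex 3.1 0.7 4.8
   vertex 0.2 1.4 2.7
  endloop
 endfacet
 facet normal 0.177 -0.962 -0.207
  outer loop
   vertex 2.2 1.2 1.7
   vertex 4.3 1.2 3.5
   vertex 3.1 0.7 4.8
  endloop
 endfacet
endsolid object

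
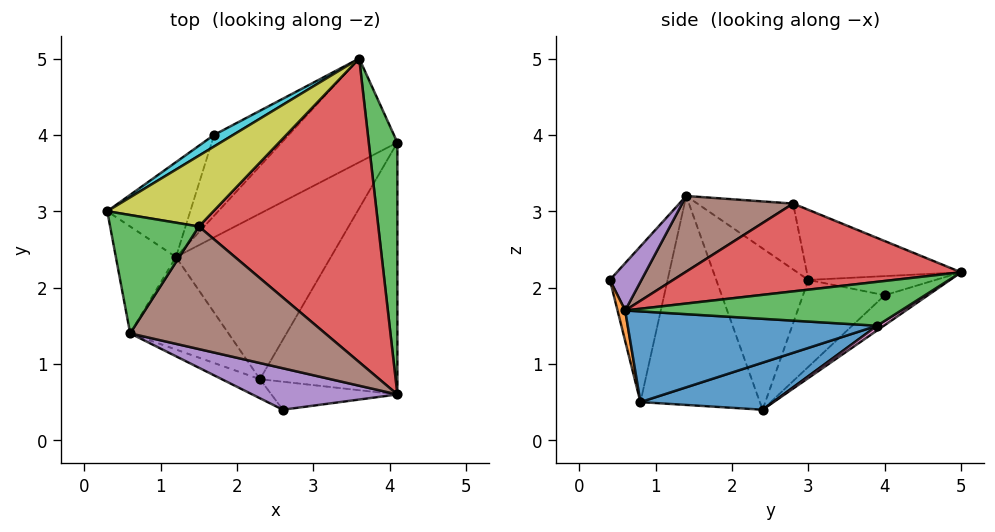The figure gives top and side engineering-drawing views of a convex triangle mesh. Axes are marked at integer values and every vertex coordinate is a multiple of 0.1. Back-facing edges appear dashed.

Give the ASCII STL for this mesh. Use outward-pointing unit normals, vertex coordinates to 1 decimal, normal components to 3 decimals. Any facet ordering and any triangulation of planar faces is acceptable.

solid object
 facet normal 0.288 0.139 -0.948
  outer loop
   vertex 2.3 0.8 0.5
   vertex 1.2 2.4 0.4
   vertex 4.1 3.9 1.5
  endloop
 endfacet
 facet normal -0.544 0.658 -0.520
  outer loop
   vertex 1.7 4.0 1.9
   vertex 1.2 2.4 0.4
   vertex 0.3 3.0 2.1
  endloop
 endfacet
 facet normal -0.545 0.403 0.735
  outer loop
   vertex 0.6 1.4 3.2
   vertex 1.5 2.8 3.1
   vertex 0.3 3.0 2.1
  endloop
 endfacet
 facet normal -0.497 -0.859 -0.122
  outer loop
   vertex 0.6 1.4 3.2
   vertex 2.3 0.8 0.5
   vertex 2.6 0.4 2.1
  endloop
 endfacet
 facet normal -0.865 -0.384 -0.323
  outer loop
   vertex 0.6 1.4 3.2
   vertex 0.3 3.0 2.1
   vertex 1.2 2.4 0.4
  endloop
 endfacet
 facet normal -0.759 -0.544 -0.357
  outer loop
   vertex 0.6 1.4 3.2
   vertex 1.2 2.4 0.4
   vertex 2.3 0.8 0.5
  endloop
 endfacet
 facet normal 0.034 0.548 -0.836
  outer loop
   vertex 3.6 5.0 2.2
   vertex 4.1 3.9 1.5
   vertex 1.2 2.4 0.4
  endloop
 endfacet
 facet normal -0.265 0.702 -0.661
  outer loop
   vertex 3.6 5.0 2.2
   vertex 1.2 2.4 0.4
   vertex 1.7 4.0 1.9
  endloop
 endfacet
 facet normal -0.416 0.655 0.630
  outer loop
   vertex 3.6 5.0 2.2
   vertex 0.3 3.0 2.1
   vertex 1.5 2.8 3.1
  endloop
 endfacet
 facet normal -0.468 0.749 0.468
  outer loop
   vertex 3.6 5.0 2.2
   vertex 1.7 4.0 1.9
   vertex 0.3 3.0 2.1
  endloop
 endfacet
 facet normal 0.550 -0.051 -0.834
  outer loop
   vertex 4.1 0.6 1.7
   vertex 2.3 0.8 0.5
   vertex 4.1 3.9 1.5
  endloop
 endfacet
 facet normal 0.061 -0.966 -0.253
  outer loop
   vertex 4.1 0.6 1.7
   vertex 2.6 0.4 2.1
   vertex 2.3 0.8 0.5
  endloop
 endfacet
 facet normal 0.837 0.033 0.546
  outer loop
   vertex 4.1 0.6 1.7
   vertex 4.1 3.9 1.5
   vertex 3.6 5.0 2.2
  endloop
 endfacet
 facet normal 0.439 -0.052 0.897
  outer loop
   vertex 4.1 0.6 1.7
   vertex 3.6 5.0 2.2
   vertex 1.5 2.8 3.1
  endloop
 endfacet
 facet normal 0.285 -0.391 0.875
  outer loop
   vertex 4.1 0.6 1.7
   vertex 0.6 1.4 3.2
   vertex 2.6 0.4 2.1
  endloop
 endfacet
 facet normal 0.357 -0.164 0.920
  outer loop
   vertex 4.1 0.6 1.7
   vertex 1.5 2.8 3.1
   vertex 0.6 1.4 3.2
  endloop
 endfacet
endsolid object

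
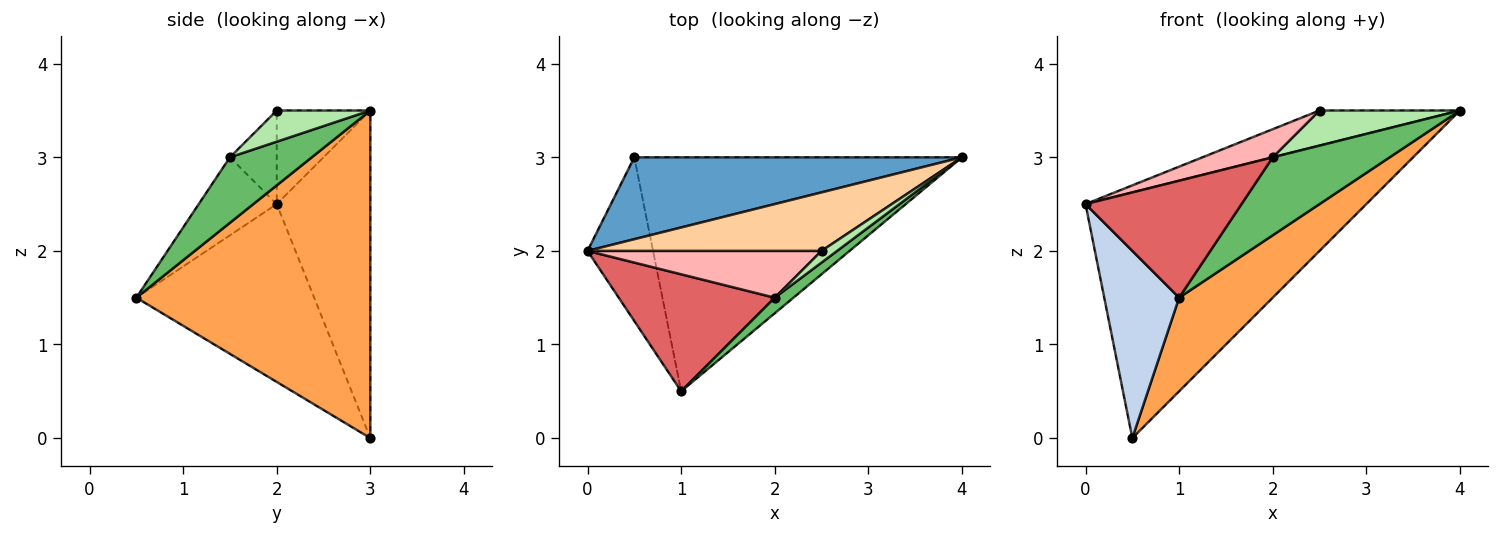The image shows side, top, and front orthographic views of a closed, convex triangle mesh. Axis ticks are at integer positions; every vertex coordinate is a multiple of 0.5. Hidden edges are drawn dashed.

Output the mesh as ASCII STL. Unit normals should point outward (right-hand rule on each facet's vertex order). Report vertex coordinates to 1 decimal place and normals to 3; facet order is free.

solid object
 facet normal -0.302 0.905 0.302
  outer loop
   vertex 0.5 3.0 0.0
   vertex 0.0 2.0 2.5
   vertex 4.0 3.0 3.5
  endloop
 endfacet
 facet normal -0.873 -0.367 -0.322
  outer loop
   vertex 0.5 3.0 0.0
   vertex 1.0 0.5 1.5
   vertex 0.0 2.0 2.5
  endloop
 endfacet
 facet normal 0.680 -0.272 -0.680
  outer loop
   vertex 0.5 3.0 0.0
   vertex 4.0 3.0 3.5
   vertex 1.0 0.5 1.5
  endloop
 endfacet
 facet normal -0.324 0.487 0.811
  outer loop
   vertex 2.5 2.0 3.5
   vertex 4.0 3.0 3.5
   vertex 0.0 2.0 2.5
  endloop
 endfacet
 facet normal 0.566 -0.808 0.162
  outer loop
   vertex 2.0 1.5 3.0
   vertex 1.0 0.5 1.5
   vertex 4.0 3.0 3.5
  endloop
 endfacet
 facet normal 0.535 -0.802 0.267
  outer loop
   vertex 2.0 1.5 3.0
   vertex 4.0 3.0 3.5
   vertex 2.5 2.0 3.5
  endloop
 endfacet
 facet normal -0.333 -0.667 0.667
  outer loop
   vertex 2.0 1.5 3.0
   vertex 0.0 2.0 2.5
   vertex 1.0 0.5 1.5
  endloop
 endfacet
 facet normal -0.324 -0.487 0.811
  outer loop
   vertex 2.0 1.5 3.0
   vertex 2.5 2.0 3.5
   vertex 0.0 2.0 2.5
  endloop
 endfacet
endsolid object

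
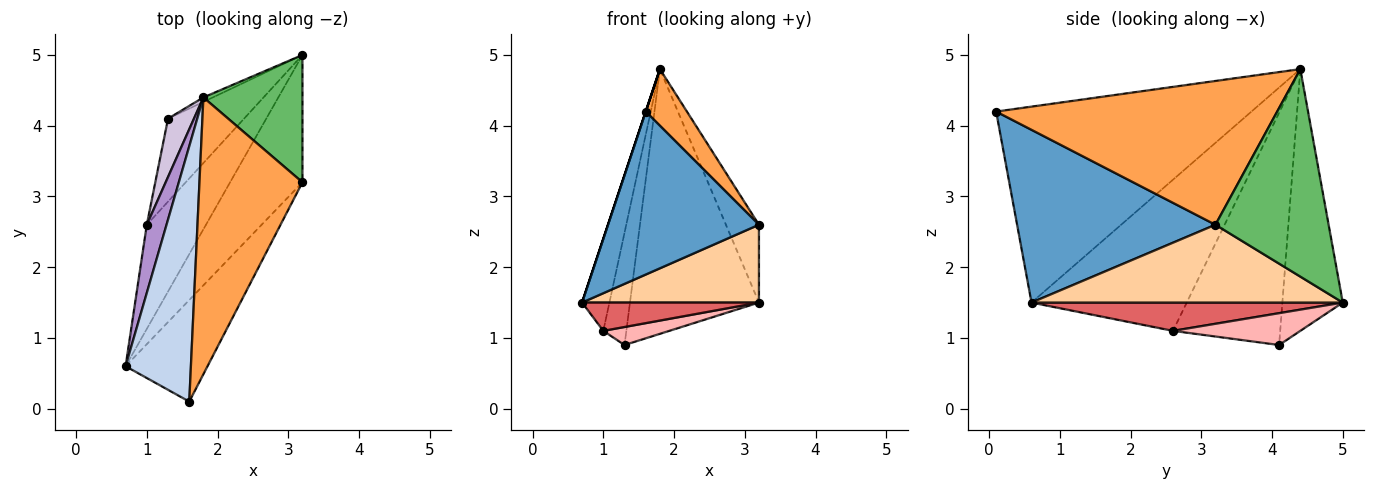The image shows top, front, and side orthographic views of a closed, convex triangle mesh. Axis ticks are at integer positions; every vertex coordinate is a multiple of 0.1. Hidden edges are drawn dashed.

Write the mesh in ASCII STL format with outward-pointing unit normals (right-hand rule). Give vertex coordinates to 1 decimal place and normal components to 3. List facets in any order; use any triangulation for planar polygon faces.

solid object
 facet normal 0.745 -0.567 -0.353
  outer loop
   vertex 1.6 0.1 4.2
   vertex 0.7 0.6 1.5
   vertex 3.2 3.2 2.6
  endloop
 endfacet
 facet normal -0.949 0.000 0.316
  outer loop
   vertex 1.6 0.1 4.2
   vertex 1.8 4.4 4.8
   vertex 0.7 0.6 1.5
  endloop
 endfacet
 facet normal 0.807 -0.118 0.578
  outer loop
   vertex 1.6 0.1 4.2
   vertex 3.2 3.2 2.6
   vertex 1.8 4.4 4.8
  endloop
 endfacet
 facet normal 0.676 -0.384 -0.629
  outer loop
   vertex 3.2 5.0 1.5
   vertex 3.2 3.2 2.6
   vertex 0.7 0.6 1.5
  endloop
 endfacet
 facet normal 0.873 0.255 0.417
  outer loop
   vertex 3.2 5.0 1.5
   vertex 1.8 4.4 4.8
   vertex 3.2 3.2 2.6
  endloop
 endfacet
 facet normal -0.424 0.905 -0.015
  outer loop
   vertex 3.2 5.0 1.5
   vertex 1.3 4.1 0.9
   vertex 1.8 4.4 4.8
  endloop
 endfacet
 facet normal 0.419 -0.238 -0.876
  outer loop
   vertex 1.0 2.6 1.1
   vertex 3.2 5.0 1.5
   vertex 0.7 0.6 1.5
  endloop
 endfacet
 facet normal 0.379 -0.196 -0.904
  outer loop
   vertex 1.0 2.6 1.1
   vertex 1.3 4.1 0.9
   vertex 3.2 5.0 1.5
  endloop
 endfacet
 facet normal -0.977 0.172 0.128
  outer loop
   vertex 1.0 2.6 1.1
   vertex 0.7 0.6 1.5
   vertex 1.8 4.4 4.8
  endloop
 endfacet
 facet normal -0.972 0.209 0.109
  outer loop
   vertex 1.0 2.6 1.1
   vertex 1.8 4.4 4.8
   vertex 1.3 4.1 0.9
  endloop
 endfacet
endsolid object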